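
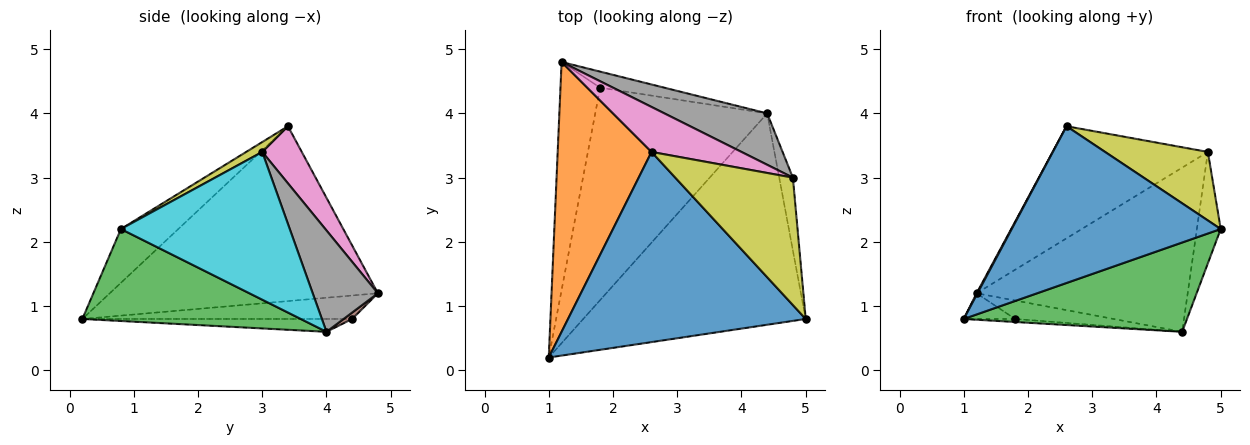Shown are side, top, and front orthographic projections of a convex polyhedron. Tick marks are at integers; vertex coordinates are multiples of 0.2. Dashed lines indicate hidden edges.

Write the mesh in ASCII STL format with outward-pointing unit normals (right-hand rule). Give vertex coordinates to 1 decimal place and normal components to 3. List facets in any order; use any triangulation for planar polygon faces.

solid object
 facet normal -0.172 -0.627 0.760
  outer loop
   vertex 2.6 3.4 3.8
   vertex 1.0 0.2 0.8
   vertex 5.0 0.8 2.2
  endloop
 endfacet
 facet normal -0.881 -0.003 0.473
  outer loop
   vertex 2.6 3.4 3.8
   vertex 1.2 4.8 1.2
   vertex 1.0 0.2 0.8
  endloop
 endfacet
 facet normal 0.356 -0.364 -0.861
  outer loop
   vertex 4.4 4.0 0.6
   vertex 5.0 0.8 2.2
   vertex 1.0 0.2 0.8
  endloop
 endfacet
 facet normal -0.507 0.097 -0.857
  outer loop
   vertex 1.8 4.4 0.8
   vertex 1.0 0.2 0.8
   vertex 1.2 4.8 1.2
  endloop
 endfacet
 facet normal -0.075 0.014 -0.997
  outer loop
   vertex 1.8 4.4 0.8
   vertex 4.4 4.0 0.6
   vertex 1.0 0.2 0.8
  endloop
 endfacet
 facet normal 0.065 0.753 -0.655
  outer loop
   vertex 1.8 4.4 0.8
   vertex 1.2 4.8 1.2
   vertex 4.4 4.0 0.6
  endloop
 endfacet
 facet normal 0.230 0.903 0.362
  outer loop
   vertex 4.8 3.0 3.4
   vertex 1.2 4.8 1.2
   vertex 2.6 3.4 3.8
  endloop
 endfacet
 facet normal 0.283 0.915 0.287
  outer loop
   vertex 4.8 3.0 3.4
   vertex 4.4 4.0 0.6
   vertex 1.2 4.8 1.2
  endloop
 endfacet
 facet normal 0.074 -0.472 0.878
  outer loop
   vertex 4.8 3.0 3.4
   vertex 2.6 3.4 3.8
   vertex 5.0 0.8 2.2
  endloop
 endfacet
 facet normal 0.986 0.139 -0.091
  outer loop
   vertex 4.8 3.0 3.4
   vertex 5.0 0.8 2.2
   vertex 4.4 4.0 0.6
  endloop
 endfacet
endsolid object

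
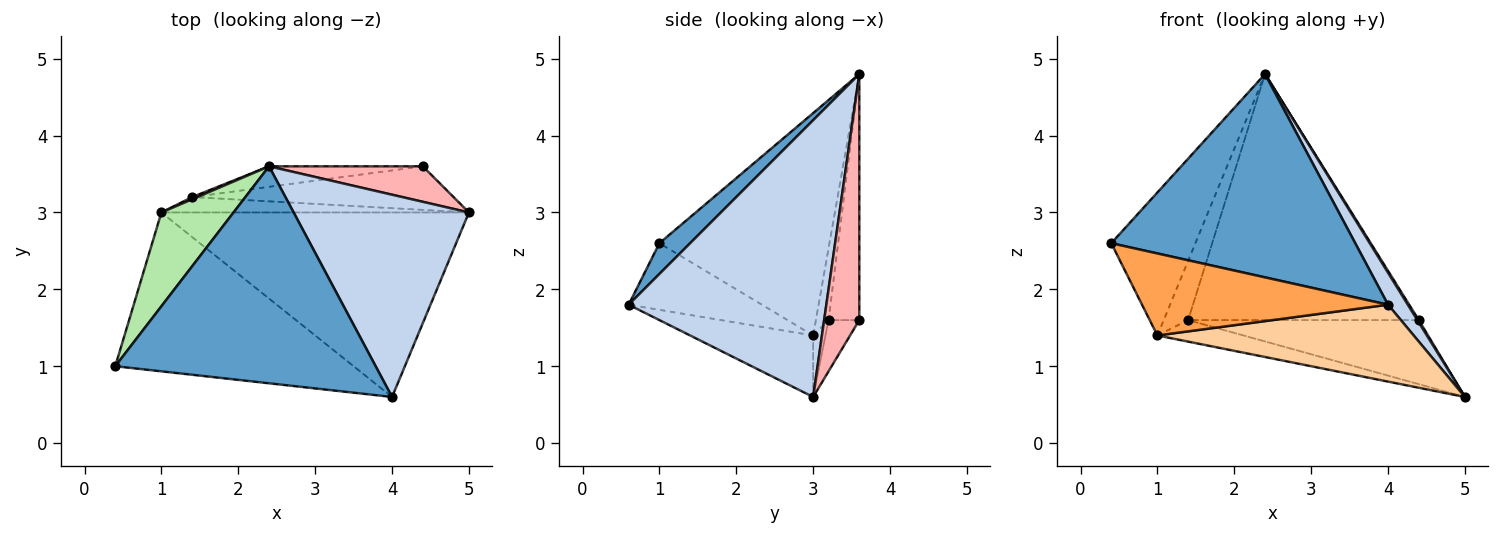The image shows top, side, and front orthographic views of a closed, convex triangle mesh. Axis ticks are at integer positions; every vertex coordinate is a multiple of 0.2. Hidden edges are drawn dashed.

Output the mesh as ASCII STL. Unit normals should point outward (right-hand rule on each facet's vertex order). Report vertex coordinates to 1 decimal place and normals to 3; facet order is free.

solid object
 facet normal 0.086 -0.681 0.727
  outer loop
   vertex 2.4 3.6 4.8
   vertex 0.4 1.0 2.6
   vertex 4.0 0.6 1.8
  endloop
 endfacet
 facet normal 0.842 -0.084 0.533
  outer loop
   vertex 2.4 3.6 4.8
   vertex 4.0 0.6 1.8
   vertex 5.0 3.0 0.6
  endloop
 endfacet
 facet normal -0.241 -0.445 -0.862
  outer loop
   vertex 1.0 3.0 1.4
   vertex 4.0 0.6 1.8
   vertex 0.4 1.0 2.6
  endloop
 endfacet
 facet normal -0.182 -0.378 -0.908
  outer loop
   vertex 1.0 3.0 1.4
   vertex 5.0 3.0 0.6
   vertex 4.0 0.6 1.8
  endloop
 endfacet
 facet normal -0.115 0.808 -0.577
  outer loop
   vertex 1.0 3.0 1.4
   vertex 1.4 3.2 1.6
   vertex 5.0 3.0 0.6
  endloop
 endfacet
 facet normal -0.861 0.426 0.279
  outer loop
   vertex 1.0 3.0 1.4
   vertex 0.4 1.0 2.6
   vertex 2.4 3.6 4.8
  endloop
 endfacet
 facet normal -0.460 0.887 0.033
  outer loop
   vertex 1.0 3.0 1.4
   vertex 2.4 3.6 4.8
   vertex 1.4 3.2 1.6
  endloop
 endfacet
 facet normal 0.847 -0.035 0.530
  outer loop
   vertex 4.4 3.6 1.6
   vertex 2.4 3.6 4.8
   vertex 5.0 3.0 0.6
  endloop
 endfacet
 facet normal -0.110 0.822 -0.559
  outer loop
   vertex 4.4 3.6 1.6
   vertex 5.0 3.0 0.6
   vertex 1.4 3.2 1.6
  endloop
 endfacet
 facet normal -0.132 0.988 -0.082
  outer loop
   vertex 4.4 3.6 1.6
   vertex 1.4 3.2 1.6
   vertex 2.4 3.6 4.8
  endloop
 endfacet
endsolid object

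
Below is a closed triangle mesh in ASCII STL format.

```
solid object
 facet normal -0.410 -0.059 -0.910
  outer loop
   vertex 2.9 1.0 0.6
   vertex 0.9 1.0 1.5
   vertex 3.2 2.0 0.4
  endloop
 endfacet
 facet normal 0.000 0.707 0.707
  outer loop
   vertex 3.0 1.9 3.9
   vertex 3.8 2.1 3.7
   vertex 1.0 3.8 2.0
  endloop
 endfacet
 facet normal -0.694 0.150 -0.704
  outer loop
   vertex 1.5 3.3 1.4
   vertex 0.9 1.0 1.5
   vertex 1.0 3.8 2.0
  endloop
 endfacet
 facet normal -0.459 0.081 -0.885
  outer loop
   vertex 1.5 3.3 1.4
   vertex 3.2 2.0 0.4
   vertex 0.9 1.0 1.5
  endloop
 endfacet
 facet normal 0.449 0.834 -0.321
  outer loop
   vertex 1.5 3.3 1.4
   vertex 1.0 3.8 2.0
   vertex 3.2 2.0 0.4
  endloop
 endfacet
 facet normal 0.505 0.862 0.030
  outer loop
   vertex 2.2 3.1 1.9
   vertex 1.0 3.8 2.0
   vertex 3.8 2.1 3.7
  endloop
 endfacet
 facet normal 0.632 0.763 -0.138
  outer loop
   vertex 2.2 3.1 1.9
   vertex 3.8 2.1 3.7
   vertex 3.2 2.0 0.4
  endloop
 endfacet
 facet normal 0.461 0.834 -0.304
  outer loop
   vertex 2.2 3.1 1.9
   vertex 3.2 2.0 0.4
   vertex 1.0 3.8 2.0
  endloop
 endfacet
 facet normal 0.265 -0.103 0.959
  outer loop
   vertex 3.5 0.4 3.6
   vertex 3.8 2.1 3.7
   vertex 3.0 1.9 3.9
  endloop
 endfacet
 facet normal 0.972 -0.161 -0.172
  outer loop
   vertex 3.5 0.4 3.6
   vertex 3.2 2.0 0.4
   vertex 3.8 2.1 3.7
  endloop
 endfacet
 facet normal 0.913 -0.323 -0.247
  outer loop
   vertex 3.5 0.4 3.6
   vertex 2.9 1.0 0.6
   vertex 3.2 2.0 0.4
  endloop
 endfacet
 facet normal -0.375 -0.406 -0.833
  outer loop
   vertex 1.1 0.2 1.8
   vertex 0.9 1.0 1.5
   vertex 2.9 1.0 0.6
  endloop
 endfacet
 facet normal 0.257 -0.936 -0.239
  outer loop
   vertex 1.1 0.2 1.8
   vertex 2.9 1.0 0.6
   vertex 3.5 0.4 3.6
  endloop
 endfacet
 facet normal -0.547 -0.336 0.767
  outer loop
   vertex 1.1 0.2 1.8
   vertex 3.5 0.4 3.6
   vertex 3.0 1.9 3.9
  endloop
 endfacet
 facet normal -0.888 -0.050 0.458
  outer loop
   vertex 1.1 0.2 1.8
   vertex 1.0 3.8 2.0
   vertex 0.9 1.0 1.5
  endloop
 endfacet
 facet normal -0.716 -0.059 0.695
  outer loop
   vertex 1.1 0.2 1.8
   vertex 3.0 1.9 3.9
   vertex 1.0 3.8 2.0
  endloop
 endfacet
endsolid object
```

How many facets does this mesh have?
16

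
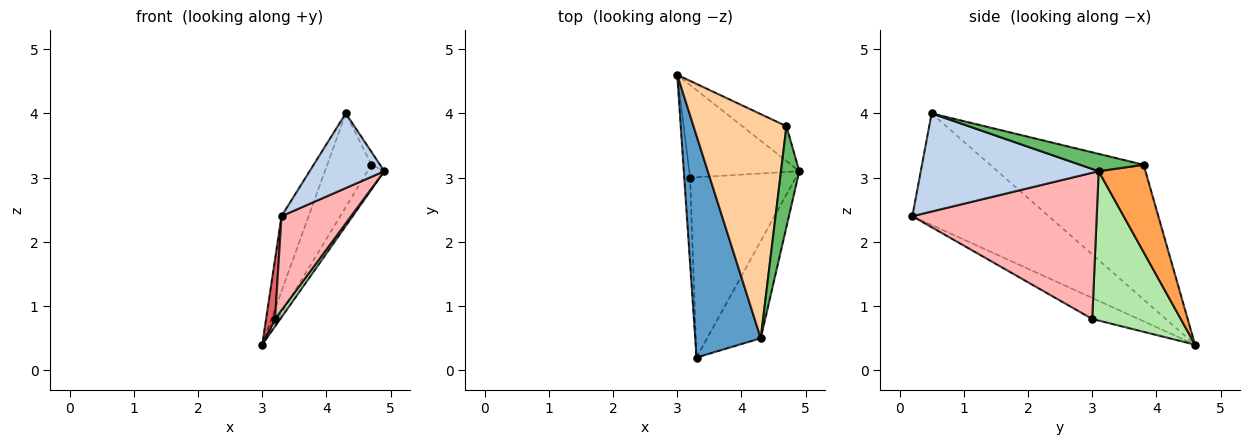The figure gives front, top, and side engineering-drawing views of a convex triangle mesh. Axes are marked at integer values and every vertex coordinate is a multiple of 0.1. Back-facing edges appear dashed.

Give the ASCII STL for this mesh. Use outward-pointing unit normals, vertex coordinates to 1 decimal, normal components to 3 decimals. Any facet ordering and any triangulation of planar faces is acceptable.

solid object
 facet normal -0.850 0.169 0.499
  outer loop
   vertex 4.3 0.5 4.0
   vertex 3.0 4.6 0.4
   vertex 3.3 0.2 2.4
  endloop
 endfacet
 facet normal 0.823 -0.346 -0.450
  outer loop
   vertex 4.3 0.5 4.0
   vertex 3.3 0.2 2.4
   vertex 4.9 3.1 3.1
  endloop
 endfacet
 facet normal 0.850 0.304 -0.429
  outer loop
   vertex 4.7 3.8 3.2
   vertex 4.9 3.1 3.1
   vertex 3.0 4.6 0.4
  endloop
 endfacet
 facet normal -0.801 0.231 0.552
  outer loop
   vertex 4.7 3.8 3.2
   vertex 3.0 4.6 0.4
   vertex 4.3 0.5 4.0
  endloop
 endfacet
 facet normal 0.685 0.092 0.723
  outer loop
   vertex 4.7 3.8 3.2
   vertex 4.3 0.5 4.0
   vertex 4.9 3.1 3.1
  endloop
 endfacet
 facet normal 0.804 -0.048 -0.592
  outer loop
   vertex 3.2 3.0 0.8
   vertex 3.0 4.6 0.4
   vertex 4.9 3.1 3.1
  endloop
 endfacet
 facet normal -0.947 -0.184 -0.263
  outer loop
   vertex 3.2 3.0 0.8
   vertex 3.3 0.2 2.4
   vertex 3.0 4.6 0.4
  endloop
 endfacet
 facet normal 0.775 -0.292 -0.560
  outer loop
   vertex 3.2 3.0 0.8
   vertex 4.9 3.1 3.1
   vertex 3.3 0.2 2.4
  endloop
 endfacet
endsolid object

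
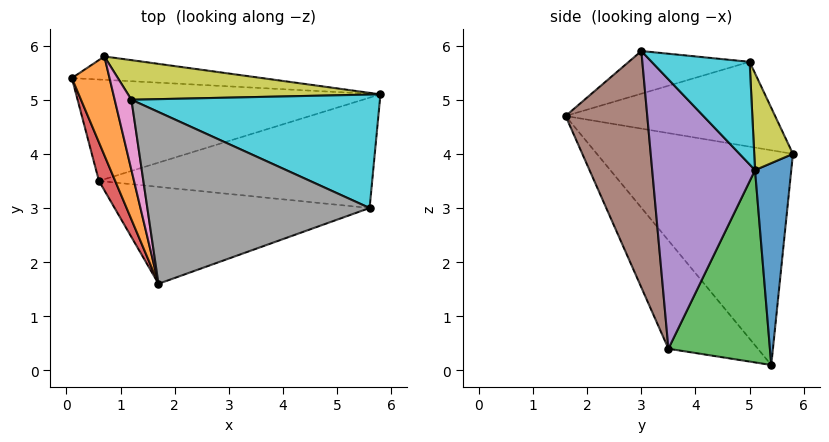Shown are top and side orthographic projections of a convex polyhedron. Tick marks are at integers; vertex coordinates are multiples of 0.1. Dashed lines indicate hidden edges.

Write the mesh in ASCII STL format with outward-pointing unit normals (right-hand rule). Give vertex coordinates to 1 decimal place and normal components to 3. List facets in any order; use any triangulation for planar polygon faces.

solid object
 facet normal 0.128 0.984 -0.121
  outer loop
   vertex 0.7 5.8 4.0
   vertex 5.8 5.1 3.7
   vertex 0.1 5.4 0.1
  endloop
 endfacet
 facet normal -0.965 -0.202 0.169
  outer loop
   vertex 0.7 5.8 4.0
   vertex 0.1 5.4 0.1
   vertex 1.7 1.6 4.7
  endloop
 endfacet
 facet normal 0.534 0.007 -0.845
  outer loop
   vertex 0.6 3.5 0.4
   vertex 0.1 5.4 0.1
   vertex 5.8 5.1 3.7
  endloop
 endfacet
 facet normal -0.962 -0.230 0.144
  outer loop
   vertex 0.6 3.5 0.4
   vertex 1.7 1.6 4.7
   vertex 0.1 5.4 0.1
  endloop
 endfacet
 facet normal 0.545 -0.631 -0.553
  outer loop
   vertex 0.6 3.5 0.4
   vertex 5.8 5.1 3.7
   vertex 5.6 3.0 5.9
  endloop
 endfacet
 facet normal 0.422 -0.785 -0.455
  outer loop
   vertex 0.6 3.5 0.4
   vertex 5.6 3.0 5.9
   vertex 1.7 1.6 4.7
  endloop
 endfacet
 facet normal -0.962 -0.197 0.190
  outer loop
   vertex 1.2 5.0 5.7
   vertex 0.7 5.8 4.0
   vertex 1.7 1.6 4.7
  endloop
 endfacet
 facet normal -0.180 -0.302 0.936
  outer loop
   vertex 1.2 5.0 5.7
   vertex 1.7 1.6 4.7
   vertex 5.6 3.0 5.9
  endloop
 endfacet
 facet normal 0.148 0.911 0.385
  outer loop
   vertex 1.2 5.0 5.7
   vertex 5.8 5.1 3.7
   vertex 0.7 5.8 4.0
  endloop
 endfacet
 facet normal 0.279 0.682 0.676
  outer loop
   vertex 1.2 5.0 5.7
   vertex 5.6 3.0 5.9
   vertex 5.8 5.1 3.7
  endloop
 endfacet
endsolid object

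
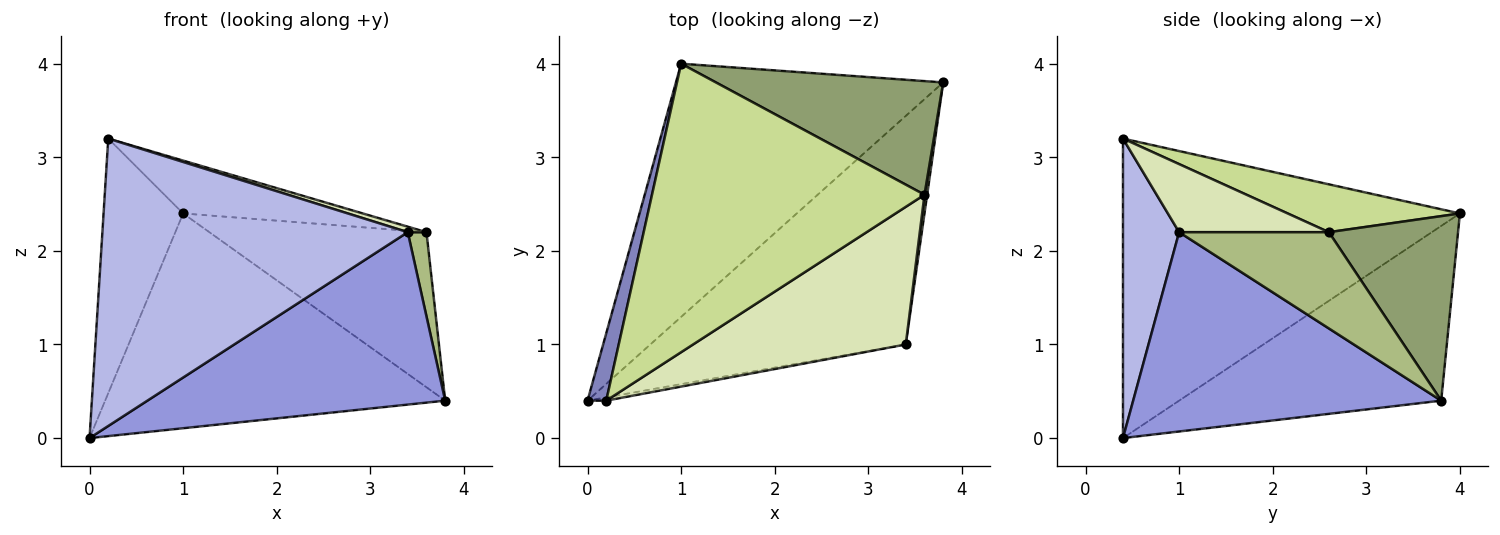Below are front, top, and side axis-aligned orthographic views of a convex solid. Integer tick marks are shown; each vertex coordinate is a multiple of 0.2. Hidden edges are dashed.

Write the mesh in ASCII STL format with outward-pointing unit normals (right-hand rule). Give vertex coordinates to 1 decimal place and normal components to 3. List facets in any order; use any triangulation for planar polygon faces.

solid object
 facet normal -0.446 0.579 -0.682
  outer loop
   vertex 1.0 4.0 2.4
   vertex 3.8 3.8 0.4
   vertex 0.0 0.4 0.0
  endloop
 endfacet
 facet normal -0.971 0.229 0.061
  outer loop
   vertex 0.2 0.4 3.2
   vertex 1.0 4.0 2.4
   vertex 0.0 0.4 0.0
  endloop
 endfacet
 facet normal 0.529 -0.511 -0.678
  outer loop
   vertex 3.4 1.0 2.2
   vertex 0.0 0.4 0.0
   vertex 3.8 3.8 0.4
  endloop
 endfacet
 facet normal 0.181 -0.983 -0.011
  outer loop
   vertex 3.4 1.0 2.2
   vertex 0.2 0.4 3.2
   vertex 0.0 0.4 0.0
  endloop
 endfacet
 facet normal 0.433 0.727 0.533
  outer loop
   vertex 3.6 2.6 2.2
   vertex 3.8 3.8 0.4
   vertex 1.0 4.0 2.4
  endloop
 endfacet
 facet normal 0.992 -0.124 0.028
  outer loop
   vertex 3.6 2.6 2.2
   vertex 3.4 1.0 2.2
   vertex 3.8 3.8 0.4
  endloop
 endfacet
 facet normal 0.170 0.178 0.969
  outer loop
   vertex 3.6 2.6 2.2
   vertex 1.0 4.0 2.4
   vertex 0.2 0.4 3.2
  endloop
 endfacet
 facet normal 0.305 -0.038 0.952
  outer loop
   vertex 3.6 2.6 2.2
   vertex 0.2 0.4 3.2
   vertex 3.4 1.0 2.2
  endloop
 endfacet
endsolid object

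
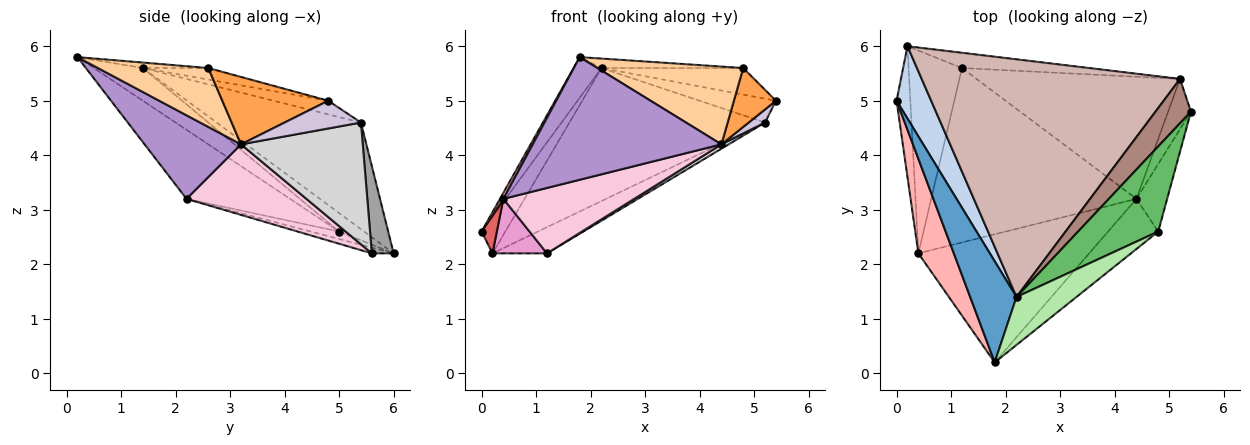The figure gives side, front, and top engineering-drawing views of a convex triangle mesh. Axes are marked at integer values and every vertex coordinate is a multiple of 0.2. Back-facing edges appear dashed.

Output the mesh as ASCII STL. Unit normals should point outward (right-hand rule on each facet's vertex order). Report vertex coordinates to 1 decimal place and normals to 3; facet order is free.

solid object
 facet normal -0.548 0.312 0.776
  outer loop
   vertex 2.2 1.4 5.6
   vertex 0.0 5.0 2.6
   vertex 1.8 0.2 5.8
  endloop
 endfacet
 facet normal -0.430 0.408 0.805
  outer loop
   vertex 2.2 1.4 5.6
   vertex 0.2 6.0 2.2
   vertex 0.0 5.0 2.6
  endloop
 endfacet
 facet normal 0.856 -0.340 -0.390
  outer loop
   vertex 4.8 2.6 5.6
   vertex 4.4 3.2 4.2
   vertex 5.4 4.8 5.0
  endloop
 endfacet
 facet normal 0.537 -0.709 -0.457
  outer loop
   vertex 4.8 2.6 5.6
   vertex 1.8 0.2 5.8
   vertex 4.4 3.2 4.2
  endloop
 endfacet
 facet normal -0.136 0.295 0.946
  outer loop
   vertex 4.8 2.6 5.6
   vertex 5.4 4.8 5.0
   vertex 2.2 1.4 5.6
  endloop
 endfacet
 facet normal -0.089 0.192 0.977
  outer loop
   vertex 4.8 2.6 5.6
   vertex 2.2 1.4 5.6
   vertex 1.8 0.2 5.8
  endloop
 endfacet
 facet normal -0.461 -0.248 -0.852
  outer loop
   vertex 0.4 2.2 3.2
   vertex 0.0 5.0 2.6
   vertex 0.2 6.0 2.2
  endloop
 endfacet
 facet normal -0.889 -0.029 0.456
  outer loop
   vertex 0.4 2.2 3.2
   vertex 1.8 0.2 5.8
   vertex 0.0 5.0 2.6
  endloop
 endfacet
 facet normal 0.333 -0.652 -0.681
  outer loop
   vertex 0.4 2.2 3.2
   vertex 4.4 3.2 4.2
   vertex 1.8 0.2 5.8
  endloop
 endfacet
 facet normal 0.762 -0.163 -0.626
  outer loop
   vertex 5.2 5.4 4.6
   vertex 5.4 4.8 5.0
   vertex 4.4 3.2 4.2
  endloop
 endfacet
 facet normal -0.321 0.449 0.834
  outer loop
   vertex 5.2 5.4 4.6
   vertex 2.2 1.4 5.6
   vertex 5.4 4.8 5.0
  endloop
 endfacet
 facet normal -0.339 0.459 0.821
  outer loop
   vertex 5.2 5.4 4.6
   vertex 0.2 6.0 2.2
   vertex 2.2 1.4 5.6
  endloop
 endfacet
 facet normal -0.103 -0.258 -0.961
  outer loop
   vertex 1.2 5.6 2.2
   vertex 0.4 2.2 3.2
   vertex 0.2 6.0 2.2
  endloop
 endfacet
 facet normal 0.306 -0.334 -0.891
  outer loop
   vertex 1.2 5.6 2.2
   vertex 4.4 3.2 4.2
   vertex 0.4 2.2 3.2
  endloop
 endfacet
 facet normal 0.327 0.816 -0.476
  outer loop
   vertex 1.2 5.6 2.2
   vertex 0.2 6.0 2.2
   vertex 5.2 5.4 4.6
  endloop
 endfacet
 facet normal 0.513 -0.031 -0.858
  outer loop
   vertex 1.2 5.6 2.2
   vertex 5.2 5.4 4.6
   vertex 4.4 3.2 4.2
  endloop
 endfacet
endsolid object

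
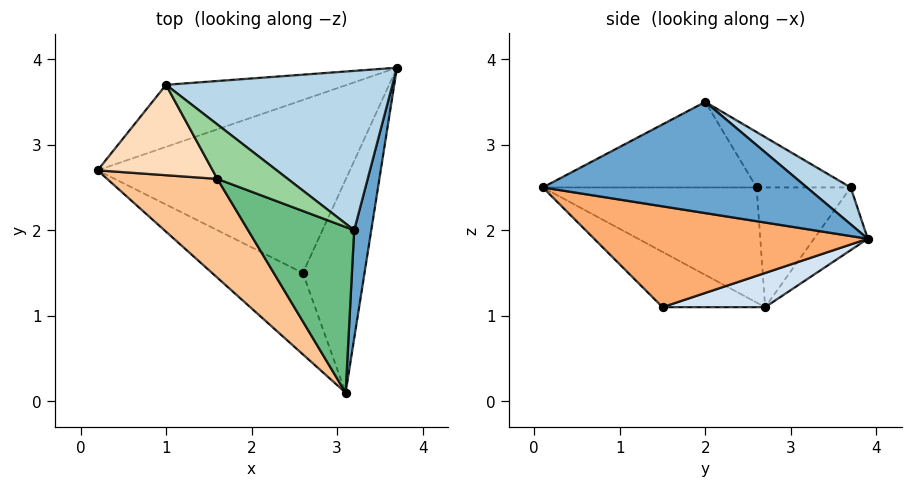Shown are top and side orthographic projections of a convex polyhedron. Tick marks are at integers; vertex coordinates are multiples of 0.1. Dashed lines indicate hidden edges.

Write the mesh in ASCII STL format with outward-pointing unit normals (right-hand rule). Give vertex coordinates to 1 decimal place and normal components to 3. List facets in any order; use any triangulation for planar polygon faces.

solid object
 facet normal 0.980 -0.131 0.151
  outer loop
   vertex 3.2 2.0 3.5
   vertex 3.1 0.1 2.5
   vertex 3.7 3.9 1.9
  endloop
 endfacet
 facet normal -0.175 0.846 -0.504
  outer loop
   vertex 1.0 3.7 2.5
   vertex 3.7 3.9 1.9
   vertex 0.2 2.7 1.1
  endloop
 endfacet
 facet normal 0.126 0.619 0.775
  outer loop
   vertex 1.0 3.7 2.5
   vertex 3.2 2.0 3.5
   vertex 3.7 3.9 1.9
  endloop
 endfacet
 facet normal 0.130 0.260 -0.957
  outer loop
   vertex 2.6 1.5 1.1
   vertex 0.2 2.7 1.1
   vertex 3.7 3.9 1.9
  endloop
 endfacet
 facet normal -0.360 -0.721 -0.592
  outer loop
   vertex 2.6 1.5 1.1
   vertex 3.1 0.1 2.5
   vertex 0.2 2.7 1.1
  endloop
 endfacet
 facet normal 0.834 -0.212 -0.510
  outer loop
   vertex 2.6 1.5 1.1
   vertex 3.7 3.9 1.9
   vertex 3.1 0.1 2.5
  endloop
 endfacet
 facet normal -0.663 -0.398 0.634
  outer loop
   vertex 1.6 2.6 2.5
   vertex 0.2 2.7 1.1
   vertex 3.1 0.1 2.5
  endloop
 endfacet
 facet normal -0.671 -0.366 0.645
  outer loop
   vertex 1.6 2.6 2.5
   vertex 1.0 3.7 2.5
   vertex 0.2 2.7 1.1
  endloop
 endfacet
 facet normal -0.587 -0.352 0.728
  outer loop
   vertex 1.6 2.6 2.5
   vertex 3.1 0.1 2.5
   vertex 3.2 2.0 3.5
  endloop
 endfacet
 facet normal -0.585 -0.319 0.745
  outer loop
   vertex 1.6 2.6 2.5
   vertex 3.2 2.0 3.5
   vertex 1.0 3.7 2.5
  endloop
 endfacet
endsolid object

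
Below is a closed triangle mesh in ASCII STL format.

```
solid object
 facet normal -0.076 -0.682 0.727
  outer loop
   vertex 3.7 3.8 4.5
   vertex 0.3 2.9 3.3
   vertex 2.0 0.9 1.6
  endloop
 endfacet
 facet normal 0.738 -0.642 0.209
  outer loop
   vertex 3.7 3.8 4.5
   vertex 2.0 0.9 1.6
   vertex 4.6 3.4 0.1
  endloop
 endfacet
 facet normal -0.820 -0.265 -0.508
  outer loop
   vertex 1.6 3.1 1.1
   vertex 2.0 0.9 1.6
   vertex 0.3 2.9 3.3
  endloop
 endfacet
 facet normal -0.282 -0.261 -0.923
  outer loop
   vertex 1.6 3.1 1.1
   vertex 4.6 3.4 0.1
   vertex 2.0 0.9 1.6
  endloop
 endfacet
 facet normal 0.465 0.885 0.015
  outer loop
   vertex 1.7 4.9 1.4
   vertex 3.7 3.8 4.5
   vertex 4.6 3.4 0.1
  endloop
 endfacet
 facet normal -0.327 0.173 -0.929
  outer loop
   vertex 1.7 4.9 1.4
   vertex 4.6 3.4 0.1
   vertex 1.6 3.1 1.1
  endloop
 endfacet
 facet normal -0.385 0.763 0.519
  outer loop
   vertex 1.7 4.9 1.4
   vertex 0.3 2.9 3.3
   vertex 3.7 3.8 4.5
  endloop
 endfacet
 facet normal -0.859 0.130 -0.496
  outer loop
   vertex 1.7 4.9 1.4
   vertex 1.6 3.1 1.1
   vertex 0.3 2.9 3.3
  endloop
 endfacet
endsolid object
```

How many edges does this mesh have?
12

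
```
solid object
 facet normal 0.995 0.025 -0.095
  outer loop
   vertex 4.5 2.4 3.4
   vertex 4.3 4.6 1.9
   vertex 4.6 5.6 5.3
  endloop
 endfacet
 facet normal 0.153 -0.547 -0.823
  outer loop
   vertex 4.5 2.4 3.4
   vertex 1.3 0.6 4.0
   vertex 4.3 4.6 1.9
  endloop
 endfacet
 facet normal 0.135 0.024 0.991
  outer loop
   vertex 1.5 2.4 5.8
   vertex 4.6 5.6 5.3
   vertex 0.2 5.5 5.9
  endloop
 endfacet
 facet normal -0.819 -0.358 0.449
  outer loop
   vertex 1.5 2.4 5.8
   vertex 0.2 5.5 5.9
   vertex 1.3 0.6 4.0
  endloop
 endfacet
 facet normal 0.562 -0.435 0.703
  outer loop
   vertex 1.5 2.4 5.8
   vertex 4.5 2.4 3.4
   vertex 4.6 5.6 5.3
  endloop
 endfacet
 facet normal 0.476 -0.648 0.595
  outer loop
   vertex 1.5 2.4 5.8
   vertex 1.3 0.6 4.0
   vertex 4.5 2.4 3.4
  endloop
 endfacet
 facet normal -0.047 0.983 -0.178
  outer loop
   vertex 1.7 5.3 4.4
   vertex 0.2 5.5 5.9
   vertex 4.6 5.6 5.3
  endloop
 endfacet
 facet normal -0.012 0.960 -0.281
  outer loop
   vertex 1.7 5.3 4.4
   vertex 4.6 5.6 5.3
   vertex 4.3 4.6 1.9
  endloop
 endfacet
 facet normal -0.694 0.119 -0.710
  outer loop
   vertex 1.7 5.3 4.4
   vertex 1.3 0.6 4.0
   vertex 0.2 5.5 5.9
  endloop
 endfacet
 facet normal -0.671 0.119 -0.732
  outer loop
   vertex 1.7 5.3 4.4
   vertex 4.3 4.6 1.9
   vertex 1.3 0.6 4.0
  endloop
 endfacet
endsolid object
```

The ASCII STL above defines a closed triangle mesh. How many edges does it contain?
15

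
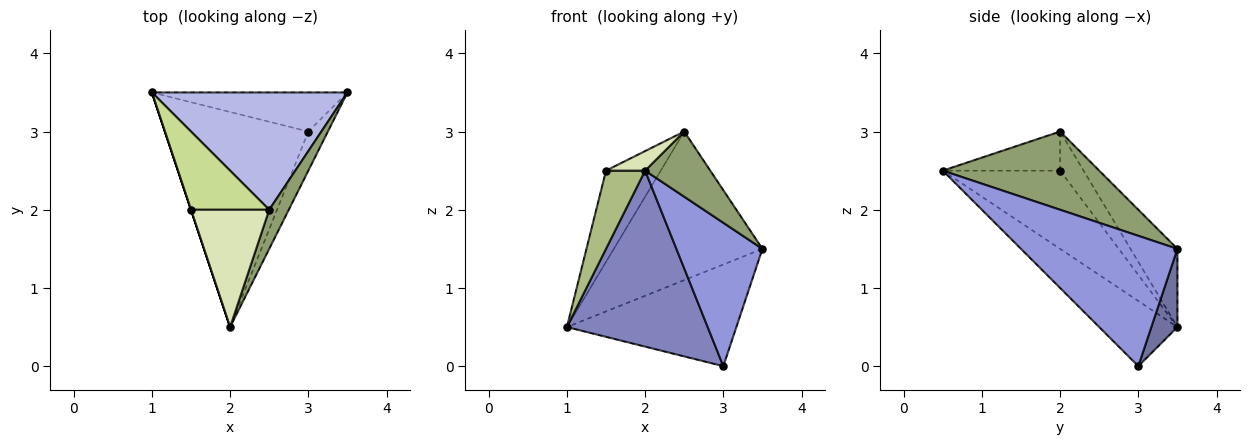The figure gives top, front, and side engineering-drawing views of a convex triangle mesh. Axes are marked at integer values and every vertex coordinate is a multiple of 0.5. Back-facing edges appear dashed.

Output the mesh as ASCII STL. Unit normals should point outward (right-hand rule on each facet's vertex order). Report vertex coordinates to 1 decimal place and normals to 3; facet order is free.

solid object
 facet normal 0.142 0.924 -0.355
  outer loop
   vertex 3.0 3.0 0.0
   vertex 1.0 3.5 0.5
   vertex 3.5 3.5 1.5
  endloop
 endfacet
 facet normal -0.332 -0.597 -0.730
  outer loop
   vertex 3.0 3.0 0.0
   vertex 2.0 0.5 2.5
   vertex 1.0 3.5 0.5
  endloop
 endfacet
 facet normal 0.869 -0.478 -0.130
  outer loop
   vertex 3.0 3.0 0.0
   vertex 3.5 3.5 1.5
   vertex 2.0 0.5 2.5
  endloop
 endfacet
 facet normal -0.241 0.762 0.601
  outer loop
   vertex 2.5 2.0 3.0
   vertex 3.5 3.5 1.5
   vertex 1.0 3.5 0.5
  endloop
 endfacet
 facet normal 0.899 -0.375 0.225
  outer loop
   vertex 2.5 2.0 3.0
   vertex 2.0 0.5 2.5
   vertex 3.5 3.5 1.5
  endloop
 endfacet
 facet normal -0.949 -0.316 0.000
  outer loop
   vertex 1.5 2.0 2.5
   vertex 1.0 3.5 0.5
   vertex 2.0 0.5 2.5
  endloop
 endfacet
 facet normal -0.309 0.722 0.619
  outer loop
   vertex 1.5 2.0 2.5
   vertex 2.5 2.0 3.0
   vertex 1.0 3.5 0.5
  endloop
 endfacet
 facet normal -0.442 -0.147 0.885
  outer loop
   vertex 1.5 2.0 2.5
   vertex 2.0 0.5 2.5
   vertex 2.5 2.0 3.0
  endloop
 endfacet
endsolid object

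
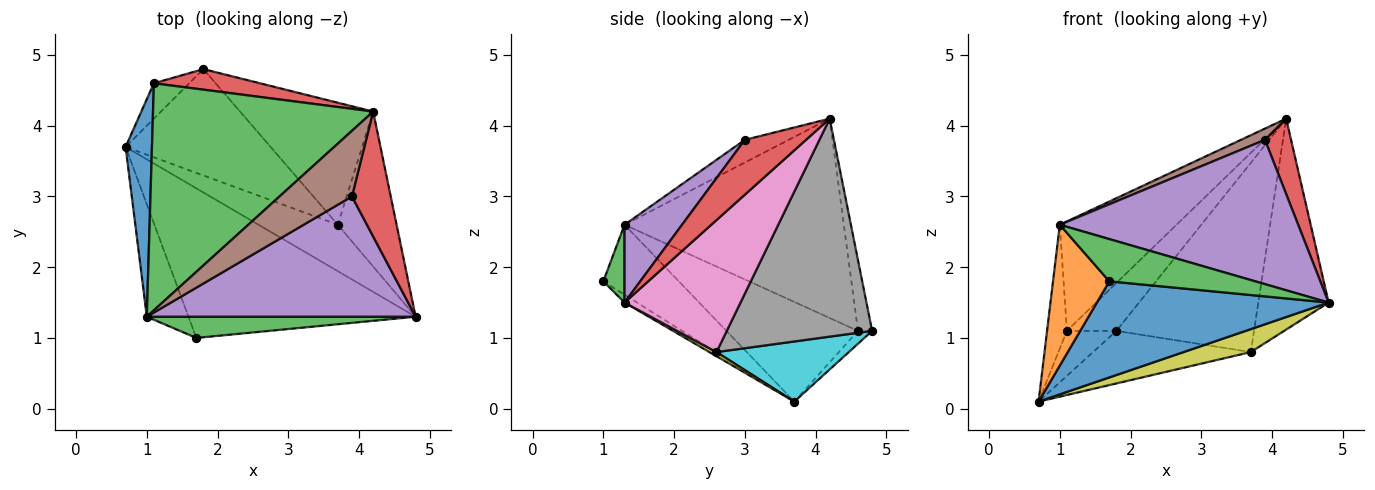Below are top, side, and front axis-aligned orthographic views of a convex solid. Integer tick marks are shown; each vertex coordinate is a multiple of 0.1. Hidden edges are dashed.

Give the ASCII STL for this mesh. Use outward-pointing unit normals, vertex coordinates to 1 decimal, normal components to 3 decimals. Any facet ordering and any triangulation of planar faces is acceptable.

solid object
 facet normal -0.029 -0.540 -0.841
  outer loop
   vertex 1.7 1.0 1.8
   vertex 0.7 3.7 0.1
   vertex 4.8 1.3 1.5
  endloop
 endfacet
 facet normal -0.724 -0.539 -0.431
  outer loop
   vertex 1.0 1.3 2.6
   vertex 0.7 3.7 0.1
   vertex 1.7 1.0 1.8
  endloop
 endfacet
 facet normal 0.129 -0.886 0.445
  outer loop
   vertex 1.0 1.3 2.6
   vertex 1.7 1.0 1.8
   vertex 4.8 1.3 1.5
  endloop
 endfacet
 facet normal 0.771 -0.329 0.545
  outer loop
   vertex 3.9 3.0 3.8
   vertex 4.8 1.3 1.5
   vertex 4.2 4.2 4.1
  endloop
 endfacet
 facet normal 0.182 -0.755 0.630
  outer loop
   vertex 3.9 3.0 3.8
   vertex 1.0 1.3 2.6
   vertex 4.8 1.3 1.5
  endloop
 endfacet
 facet normal -0.295 -0.162 0.942
  outer loop
   vertex 3.9 3.0 3.8
   vertex 4.2 4.2 4.1
   vertex 1.0 1.3 2.6
  endloop
 endfacet
 facet normal 0.799 0.484 -0.356
  outer loop
   vertex 3.7 2.6 0.8
   vertex 4.2 4.2 4.1
   vertex 4.8 1.3 1.5
  endloop
 endfacet
 facet normal 0.664 0.629 -0.405
  outer loop
   vertex 3.7 2.6 0.8
   vertex 1.8 4.8 1.1
   vertex 4.2 4.2 4.1
  endloop
 endfacet
 facet normal 0.047 -0.443 -0.895
  outer loop
   vertex 3.7 2.6 0.8
   vertex 4.8 1.3 1.5
   vertex 0.7 3.7 0.1
  endloop
 endfacet
 facet normal 0.348 0.415 -0.840
  outer loop
   vertex 3.7 2.6 0.8
   vertex 0.7 3.7 0.1
   vertex 1.8 4.8 1.1
  endloop
 endfacet
 facet normal -0.957 0.144 0.253
  outer loop
   vertex 1.1 4.6 1.1
   vertex 0.7 3.7 0.1
   vertex 1.0 1.3 2.6
  endloop
 endfacet
 facet normal -0.219 0.767 -0.603
  outer loop
   vertex 1.1 4.6 1.1
   vertex 1.8 4.8 1.1
   vertex 0.7 3.7 0.1
  endloop
 endfacet
 facet normal -0.632 0.336 0.698
  outer loop
   vertex 1.1 4.6 1.1
   vertex 1.0 1.3 2.6
   vertex 4.2 4.2 4.1
  endloop
 endfacet
 facet normal -0.254 0.889 0.381
  outer loop
   vertex 1.1 4.6 1.1
   vertex 4.2 4.2 4.1
   vertex 1.8 4.8 1.1
  endloop
 endfacet
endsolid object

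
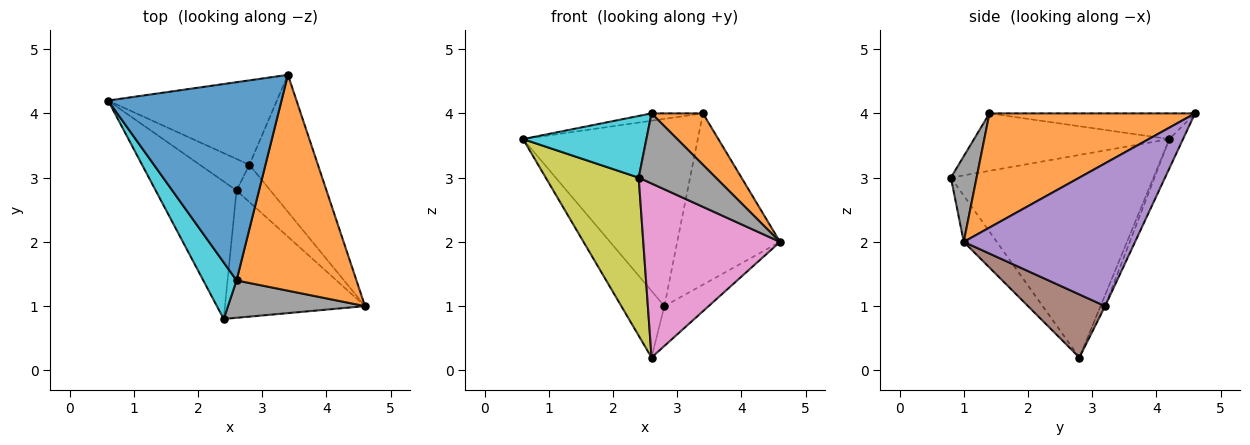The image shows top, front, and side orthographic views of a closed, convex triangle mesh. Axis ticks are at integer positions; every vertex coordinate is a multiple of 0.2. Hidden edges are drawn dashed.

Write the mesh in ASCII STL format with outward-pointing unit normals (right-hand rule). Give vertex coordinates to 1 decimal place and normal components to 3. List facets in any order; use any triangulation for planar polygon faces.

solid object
 facet normal -0.146 0.037 0.989
  outer loop
   vertex 2.6 1.4 4.0
   vertex 3.4 4.6 4.0
   vertex 0.6 4.2 3.6
  endloop
 endfacet
 facet normal 0.680 -0.170 0.714
  outer loop
   vertex 2.6 1.4 4.0
   vertex 4.6 1.0 2.0
   vertex 3.4 4.6 4.0
  endloop
 endfacet
 facet normal -0.071 0.909 -0.410
  outer loop
   vertex 2.8 3.2 1.0
   vertex 0.6 4.2 3.6
   vertex 3.4 4.6 4.0
  endloop
 endfacet
 facet normal -0.095 0.900 -0.426
  outer loop
   vertex 2.8 3.2 1.0
   vertex 2.6 2.8 0.2
   vertex 0.6 4.2 3.6
  endloop
 endfacet
 facet normal 0.793 0.476 -0.381
  outer loop
   vertex 2.8 3.2 1.0
   vertex 3.4 4.6 4.0
   vertex 4.6 1.0 2.0
  endloop
 endfacet
 facet normal 0.786 0.451 -0.422
  outer loop
   vertex 2.8 3.2 1.0
   vertex 4.6 1.0 2.0
   vertex 2.6 2.8 0.2
  endloop
 endfacet
 facet normal -0.191 -0.792 -0.580
  outer loop
   vertex 2.4 0.8 3.0
   vertex 2.6 2.8 0.2
   vertex 4.6 1.0 2.0
  endloop
 endfacet
 facet normal 0.282 -0.846 0.451
  outer loop
   vertex 2.4 0.8 3.0
   vertex 4.6 1.0 2.0
   vertex 2.6 1.4 4.0
  endloop
 endfacet
 facet normal -0.854 -0.392 -0.341
  outer loop
   vertex 2.4 0.8 3.0
   vertex 0.6 4.2 3.6
   vertex 2.6 2.8 0.2
  endloop
 endfacet
 facet normal -0.759 -0.480 0.440
  outer loop
   vertex 2.4 0.8 3.0
   vertex 2.6 1.4 4.0
   vertex 0.6 4.2 3.6
  endloop
 endfacet
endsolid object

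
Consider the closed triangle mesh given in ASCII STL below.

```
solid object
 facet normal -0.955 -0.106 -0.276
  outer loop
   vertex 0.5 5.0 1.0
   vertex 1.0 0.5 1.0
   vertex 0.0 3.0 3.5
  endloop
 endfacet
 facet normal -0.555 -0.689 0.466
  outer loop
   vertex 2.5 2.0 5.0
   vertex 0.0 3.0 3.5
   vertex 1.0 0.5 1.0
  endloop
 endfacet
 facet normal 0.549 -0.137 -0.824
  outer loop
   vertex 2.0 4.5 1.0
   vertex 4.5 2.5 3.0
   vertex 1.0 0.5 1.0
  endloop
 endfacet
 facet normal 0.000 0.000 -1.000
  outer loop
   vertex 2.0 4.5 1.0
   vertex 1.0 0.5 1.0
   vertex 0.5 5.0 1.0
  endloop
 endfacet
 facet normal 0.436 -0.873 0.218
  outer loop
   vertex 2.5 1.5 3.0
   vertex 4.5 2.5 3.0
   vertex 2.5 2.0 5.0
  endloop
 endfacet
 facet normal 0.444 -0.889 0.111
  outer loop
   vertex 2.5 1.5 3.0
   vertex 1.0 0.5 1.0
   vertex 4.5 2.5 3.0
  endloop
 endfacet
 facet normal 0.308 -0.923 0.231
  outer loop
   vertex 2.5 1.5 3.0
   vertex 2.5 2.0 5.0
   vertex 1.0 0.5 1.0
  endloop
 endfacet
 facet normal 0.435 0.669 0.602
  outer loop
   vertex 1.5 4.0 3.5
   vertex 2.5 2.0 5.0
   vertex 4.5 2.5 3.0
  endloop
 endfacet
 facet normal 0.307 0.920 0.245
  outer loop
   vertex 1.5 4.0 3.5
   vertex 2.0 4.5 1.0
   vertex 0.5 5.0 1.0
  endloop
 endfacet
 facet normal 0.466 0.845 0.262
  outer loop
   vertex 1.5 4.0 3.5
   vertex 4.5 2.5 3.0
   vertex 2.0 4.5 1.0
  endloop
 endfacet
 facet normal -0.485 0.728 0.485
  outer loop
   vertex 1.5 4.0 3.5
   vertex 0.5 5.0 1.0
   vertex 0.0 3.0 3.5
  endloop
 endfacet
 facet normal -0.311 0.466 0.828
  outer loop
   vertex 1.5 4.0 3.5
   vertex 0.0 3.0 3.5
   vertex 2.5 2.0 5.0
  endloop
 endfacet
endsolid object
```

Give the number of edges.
18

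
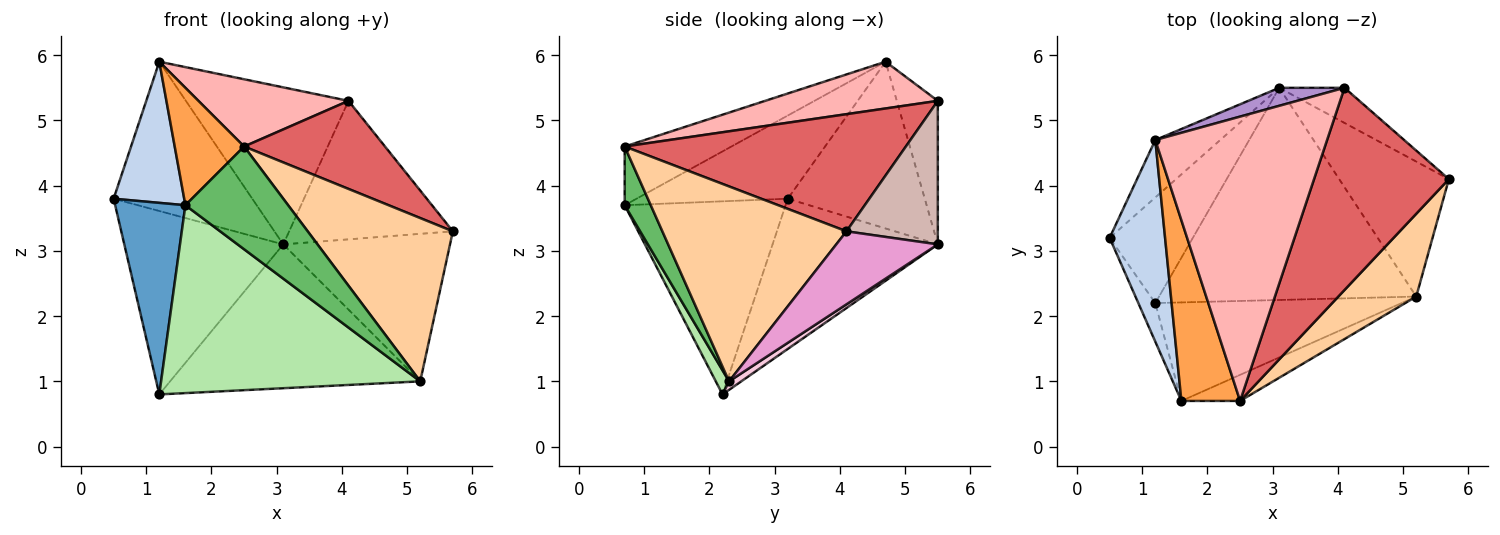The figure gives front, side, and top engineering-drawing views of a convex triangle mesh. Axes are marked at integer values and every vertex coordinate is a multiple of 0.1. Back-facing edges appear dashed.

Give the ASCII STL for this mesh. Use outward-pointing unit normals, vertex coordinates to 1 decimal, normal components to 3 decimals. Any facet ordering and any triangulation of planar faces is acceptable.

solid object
 facet normal -0.914 -0.399 -0.080
  outer loop
   vertex 1.6 0.7 3.7
   vertex 0.5 3.2 3.8
   vertex 1.2 2.2 0.8
  endloop
 endfacet
 facet normal -0.776 -0.362 0.517
  outer loop
   vertex 1.6 0.7 3.7
   vertex 1.2 4.7 5.9
   vertex 0.5 3.2 3.8
  endloop
 endfacet
 facet normal -0.642 -0.418 0.642
  outer loop
   vertex 1.6 0.7 3.7
   vertex 2.5 0.7 4.6
   vertex 1.2 4.7 5.9
  endloop
 endfacet
 facet normal 0.749 -0.591 0.299
  outer loop
   vertex 5.2 2.3 1.0
   vertex 5.7 4.1 3.3
   vertex 2.5 0.7 4.6
  endloop
 endfacet
 facet normal 0.239 -0.941 -0.239
  outer loop
   vertex 5.2 2.3 1.0
   vertex 2.5 0.7 4.6
   vertex 1.6 0.7 3.7
  endloop
 endfacet
 facet normal 0.045 -0.885 -0.464
  outer loop
   vertex 5.2 2.3 1.0
   vertex 1.6 0.7 3.7
   vertex 1.2 2.2 0.8
  endloop
 endfacet
 facet normal 0.623 -0.312 0.717
  outer loop
   vertex 4.1 5.5 5.3
   vertex 2.5 0.7 4.6
   vertex 5.7 4.1 3.3
  endloop
 endfacet
 facet normal 0.256 -0.223 0.941
  outer loop
   vertex 4.1 5.5 5.3
   vertex 1.2 4.7 5.9
   vertex 2.5 0.7 4.6
  endloop
 endfacet
 facet normal -0.243 0.964 0.110
  outer loop
   vertex 3.1 5.5 3.1
   vertex 1.2 4.7 5.9
   vertex 4.1 5.5 5.3
  endloop
 endfacet
 facet normal -0.669 0.644 -0.371
  outer loop
   vertex 3.1 5.5 3.1
   vertex 1.2 2.2 0.8
   vertex 0.5 3.2 3.8
  endloop
 endfacet
 facet normal -0.678 0.686 -0.264
  outer loop
   vertex 3.1 5.5 3.1
   vertex 0.5 3.2 3.8
   vertex 1.2 4.7 5.9
  endloop
 endfacet
 facet normal 0.476 0.853 -0.216
  outer loop
   vertex 3.1 5.5 3.1
   vertex 4.1 5.5 5.3
   vertex 5.7 4.1 3.3
  endloop
 endfacet
 facet normal 0.410 0.673 -0.616
  outer loop
   vertex 3.1 5.5 3.1
   vertex 5.7 4.1 3.3
   vertex 5.2 2.3 1.0
  endloop
 endfacet
 facet normal 0.027 0.561 -0.827
  outer loop
   vertex 3.1 5.5 3.1
   vertex 5.2 2.3 1.0
   vertex 1.2 2.2 0.8
  endloop
 endfacet
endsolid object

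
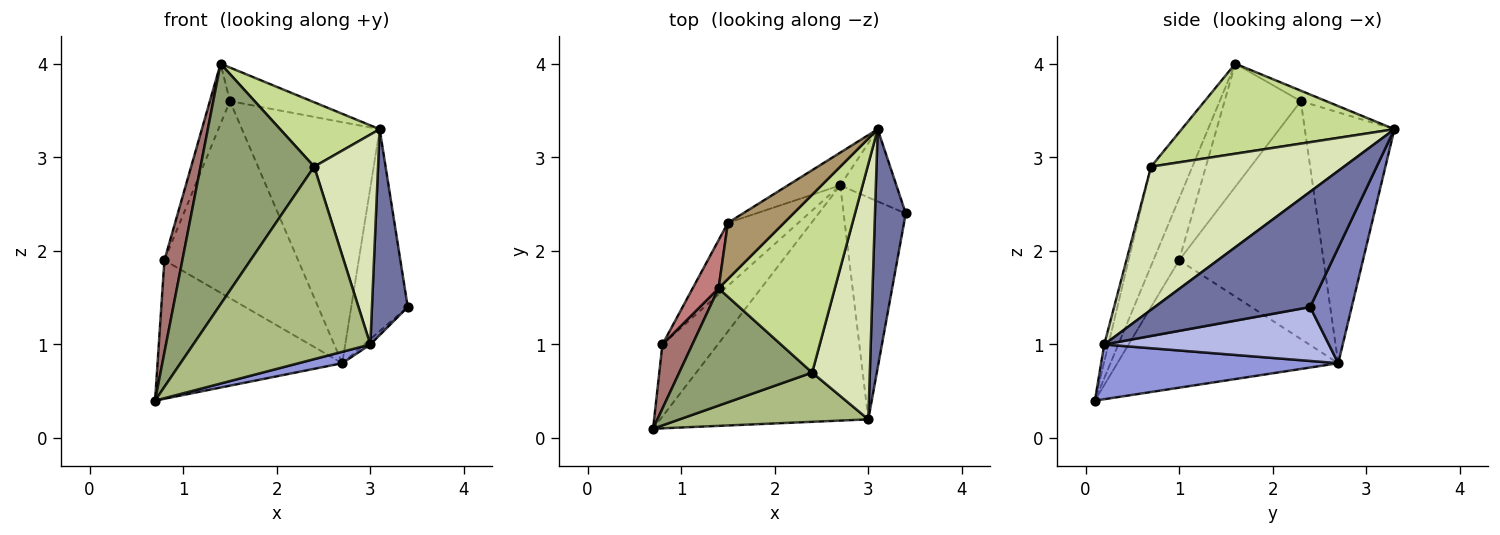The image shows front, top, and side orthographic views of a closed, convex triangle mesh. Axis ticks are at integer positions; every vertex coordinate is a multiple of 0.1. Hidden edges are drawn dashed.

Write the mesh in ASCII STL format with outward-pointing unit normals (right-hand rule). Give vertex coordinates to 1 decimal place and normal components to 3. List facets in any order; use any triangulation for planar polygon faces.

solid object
 facet normal 0.943 -0.217 0.252
  outer loop
   vertex 3.0 0.2 1.0
   vertex 3.4 2.4 1.4
   vertex 3.1 3.3 3.3
  endloop
 endfacet
 facet normal 0.569 0.774 -0.277
  outer loop
   vertex 2.7 2.7 0.8
   vertex 3.1 3.3 3.3
   vertex 3.4 2.4 1.4
  endloop
 endfacet
 facet normal 0.254 -0.047 -0.966
  outer loop
   vertex 2.7 2.7 0.8
   vertex 3.0 0.2 1.0
   vertex 0.7 0.1 0.4
  endloop
 endfacet
 facet normal 0.655 0.018 -0.755
  outer loop
   vertex 2.7 2.7 0.8
   vertex 3.4 2.4 1.4
   vertex 3.0 0.2 1.0
  endloop
 endfacet
 facet normal -0.311 -0.854 0.416
  outer loop
   vertex 2.4 0.7 2.9
   vertex 1.4 1.6 4.0
   vertex 0.7 0.1 0.4
  endloop
 endfacet
 facet normal -0.023 -0.969 0.248
  outer loop
   vertex 2.4 0.7 2.9
   vertex 0.7 0.1 0.4
   vertex 3.0 0.2 1.0
  endloop
 endfacet
 facet normal 0.588 -0.275 0.760
  outer loop
   vertex 2.4 0.7 2.9
   vertex 3.1 3.3 3.3
   vertex 1.4 1.6 4.0
  endloop
 endfacet
 facet normal 0.887 -0.294 0.357
  outer loop
   vertex 2.4 0.7 2.9
   vertex 3.0 0.2 1.0
   vertex 3.1 3.3 3.3
  endloop
 endfacet
 facet normal -0.158 0.507 0.847
  outer loop
   vertex 1.5 2.3 3.6
   vertex 1.4 1.6 4.0
   vertex 3.1 3.3 3.3
  endloop
 endfacet
 facet normal -0.542 0.833 -0.113
  outer loop
   vertex 1.5 2.3 3.6
   vertex 3.1 3.3 3.3
   vertex 2.7 2.7 0.8
  endloop
 endfacet
 facet normal -0.728 0.608 -0.317
  outer loop
   vertex 0.8 1.0 1.9
   vertex 2.7 2.7 0.8
   vertex 0.7 0.1 0.4
  endloop
 endfacet
 facet normal -0.717 0.664 -0.212
  outer loop
   vertex 0.8 1.0 1.9
   vertex 1.5 2.3 3.6
   vertex 2.7 2.7 0.8
  endloop
 endfacet
 facet normal -0.762 -0.531 0.370
  outer loop
   vertex 0.8 1.0 1.9
   vertex 0.7 0.1 0.4
   vertex 1.4 1.6 4.0
  endloop
 endfacet
 facet normal -0.948 0.249 0.200
  outer loop
   vertex 0.8 1.0 1.9
   vertex 1.4 1.6 4.0
   vertex 1.5 2.3 3.6
  endloop
 endfacet
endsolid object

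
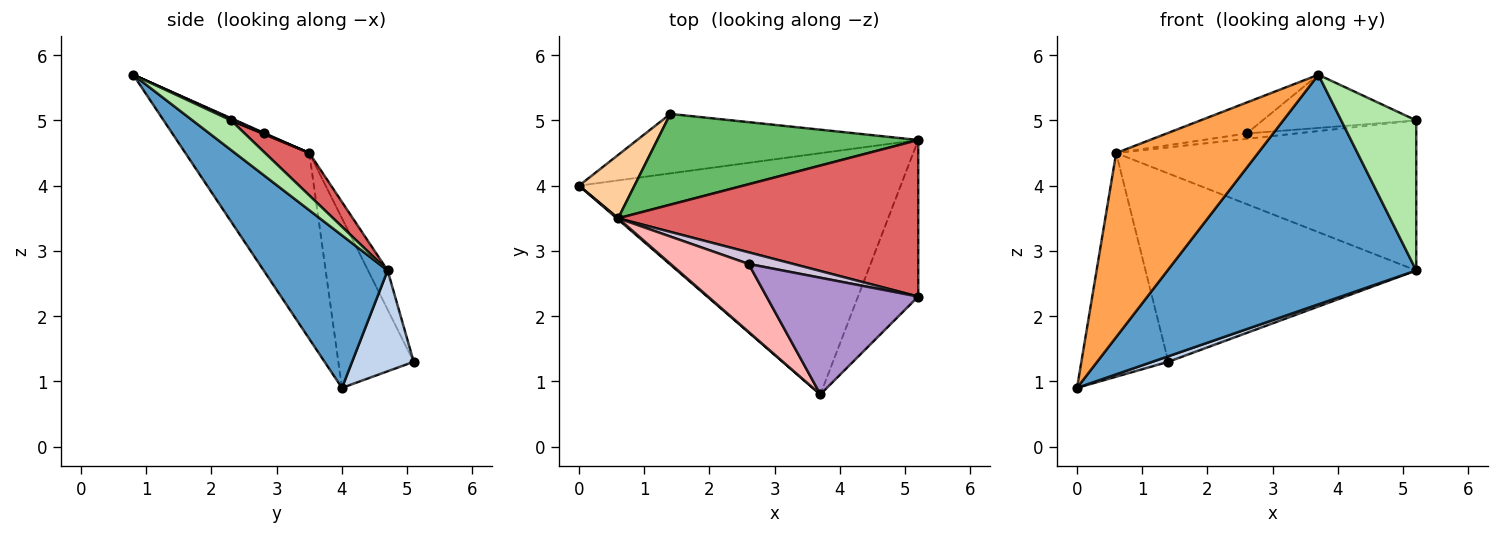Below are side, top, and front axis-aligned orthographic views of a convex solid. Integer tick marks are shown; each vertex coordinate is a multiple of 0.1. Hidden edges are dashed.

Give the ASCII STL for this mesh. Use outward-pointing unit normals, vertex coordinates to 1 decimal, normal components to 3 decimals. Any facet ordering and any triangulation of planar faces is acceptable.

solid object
 facet normal 0.325 -0.652 -0.685
  outer loop
   vertex 3.7 0.8 5.7
   vertex 0.0 4.0 0.9
   vertex 5.2 4.7 2.7
  endloop
 endfacet
 facet normal 0.336 -0.087 -0.938
  outer loop
   vertex 1.4 5.1 1.3
   vertex 5.2 4.7 2.7
   vertex 0.0 4.0 0.9
  endloop
 endfacet
 facet normal -0.658 -0.753 0.005
  outer loop
   vertex 0.6 3.5 4.5
   vertex 0.0 4.0 0.9
   vertex 3.7 0.8 5.7
  endloop
 endfacet
 facet normal -0.640 0.739 0.209
  outer loop
   vertex 0.6 3.5 4.5
   vertex 1.4 5.1 1.3
   vertex 0.0 4.0 0.9
  endloop
 endfacet
 facet normal -0.065 0.899 0.433
  outer loop
   vertex 0.6 3.5 4.5
   vertex 5.2 4.7 2.7
   vertex 1.4 5.1 1.3
  endloop
 endfacet
 facet normal 0.335 -0.652 -0.680
  outer loop
   vertex 5.2 2.3 5.0
   vertex 3.7 0.8 5.7
   vertex 5.2 4.7 2.7
  endloop
 endfacet
 facet normal 0.101 0.688 0.718
  outer loop
   vertex 5.2 2.3 5.0
   vertex 5.2 4.7 2.7
   vertex 0.6 3.5 4.5
  endloop
 endfacet
 facet normal 0.008 0.414 0.910
  outer loop
   vertex 2.6 2.8 4.8
   vertex 0.6 3.5 4.5
   vertex 3.7 0.8 5.7
  endloop
 endfacet
 facet normal 0.010 0.415 0.910
  outer loop
   vertex 2.6 2.8 4.8
   vertex 3.7 0.8 5.7
   vertex 5.2 2.3 5.0
  endloop
 endfacet
 facet normal 0.011 0.420 0.907
  outer loop
   vertex 2.6 2.8 4.8
   vertex 5.2 2.3 5.0
   vertex 0.6 3.5 4.5
  endloop
 endfacet
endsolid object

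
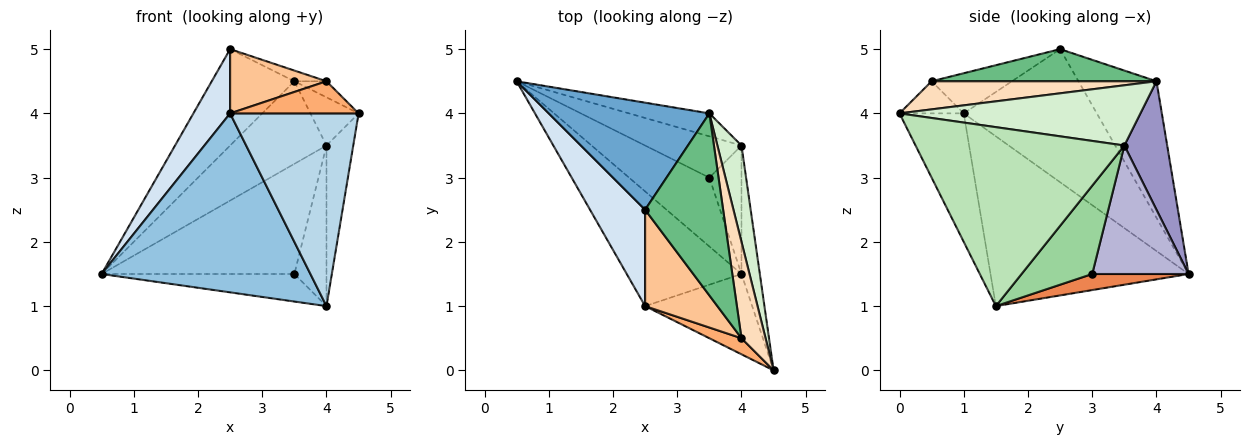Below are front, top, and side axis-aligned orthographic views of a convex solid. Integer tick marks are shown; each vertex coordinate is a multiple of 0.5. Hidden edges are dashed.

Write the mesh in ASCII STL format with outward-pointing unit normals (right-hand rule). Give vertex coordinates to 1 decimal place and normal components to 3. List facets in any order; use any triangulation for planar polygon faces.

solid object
 facet normal -0.534 0.566 0.628
  outer loop
   vertex 3.5 4.0 4.5
   vertex 0.5 4.5 1.5
   vertex 2.5 2.5 5.0
  endloop
 endfacet
 facet normal -0.624 -0.658 -0.422
  outer loop
   vertex 2.5 1.0 4.0
   vertex 0.5 4.5 1.5
   vertex 4.0 1.5 1.0
  endloop
 endfacet
 facet normal -0.419 -0.838 -0.349
  outer loop
   vertex 2.5 1.0 4.0
   vertex 4.0 1.5 1.0
   vertex 4.5 0.0 4.0
  endloop
 endfacet
 facet normal -0.895 -0.247 0.371
  outer loop
   vertex 2.5 1.0 4.0
   vertex 2.5 2.5 5.0
   vertex 0.5 4.5 1.5
  endloop
 endfacet
 facet normal 0.183 0.365 -0.913
  outer loop
   vertex 3.5 3.0 1.5
   vertex 4.0 1.5 1.0
   vertex 0.5 4.5 1.5
  endloop
 endfacet
 facet normal -0.408 -0.816 0.408
  outer loop
   vertex 4.0 0.5 4.5
   vertex 2.5 1.0 4.0
   vertex 4.5 0.0 4.0
  endloop
 endfacet
 facet normal -0.420 -0.504 0.755
  outer loop
   vertex 4.0 0.5 4.5
   vertex 2.5 2.5 5.0
   vertex 2.5 1.0 4.0
  endloop
 endfacet
 facet normal 0.755 0.108 0.647
  outer loop
   vertex 4.0 0.5 4.5
   vertex 4.5 0.0 4.0
   vertex 3.5 4.0 4.5
  endloop
 endfacet
 facet normal 0.380 0.054 0.923
  outer loop
   vertex 4.0 0.5 4.5
   vertex 3.5 4.0 4.5
   vertex 2.5 2.5 5.0
  endloop
 endfacet
 facet normal 0.864 0.393 -0.314
  outer loop
   vertex 4.0 3.5 3.5
   vertex 4.0 1.5 1.0
   vertex 3.5 3.0 1.5
  endloop
 endfacet
 facet normal 0.987 0.127 -0.101
  outer loop
   vertex 4.0 3.5 3.5
   vertex 4.5 0.0 4.0
   vertex 4.0 1.5 1.0
  endloop
 endfacet
 facet normal 0.913 0.183 0.365
  outer loop
   vertex 4.0 3.5 3.5
   vertex 3.5 4.0 4.5
   vertex 4.5 0.0 4.0
  endloop
 endfacet
 facet normal 0.394 0.886 -0.246
  outer loop
   vertex 4.0 3.5 3.5
   vertex 0.5 4.5 1.5
   vertex 3.5 4.0 4.5
  endloop
 endfacet
 facet normal 0.424 0.848 -0.318
  outer loop
   vertex 4.0 3.5 3.5
   vertex 3.5 3.0 1.5
   vertex 0.5 4.5 1.5
  endloop
 endfacet
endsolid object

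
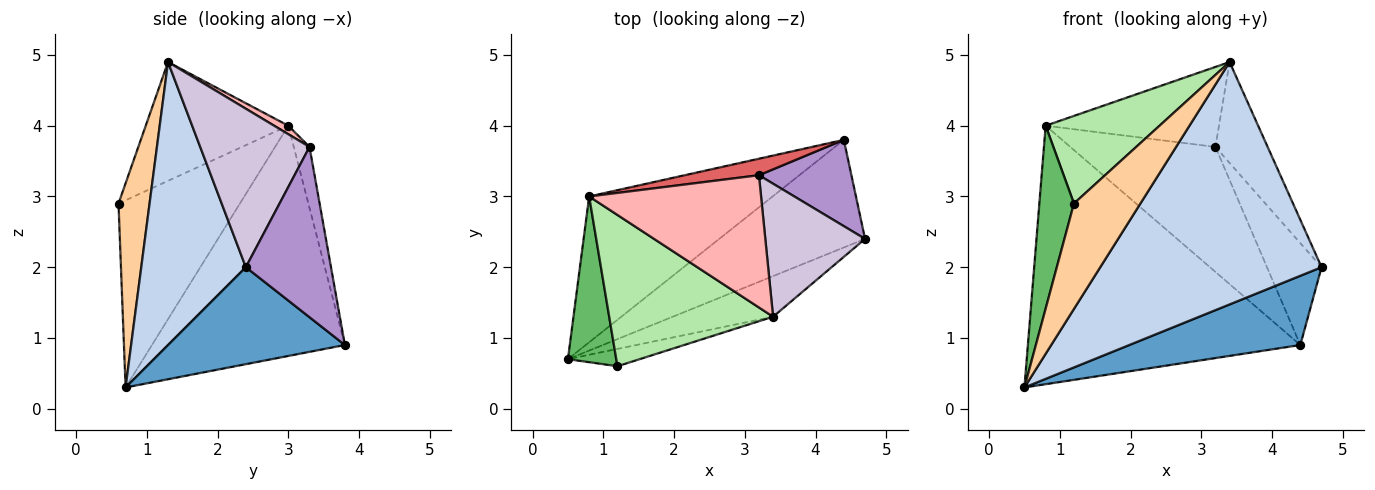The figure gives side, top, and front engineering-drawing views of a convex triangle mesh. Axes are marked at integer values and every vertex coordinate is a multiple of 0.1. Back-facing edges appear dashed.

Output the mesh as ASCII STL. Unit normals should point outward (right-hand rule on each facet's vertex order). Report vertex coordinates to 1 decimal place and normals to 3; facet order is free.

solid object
 facet normal 0.488 -0.472 -0.734
  outer loop
   vertex 4.4 3.8 0.9
   vertex 4.7 2.4 2.0
   vertex 0.5 0.7 0.3
  endloop
 endfacet
 facet normal 0.422 -0.894 -0.150
  outer loop
   vertex 3.4 1.3 4.9
   vertex 0.5 0.7 0.3
   vertex 4.7 2.4 2.0
  endloop
 endfacet
 facet normal -0.525 0.741 -0.418
  outer loop
   vertex 0.8 3.0 4.0
   vertex 4.4 3.8 0.9
   vertex 0.5 0.7 0.3
  endloop
 endfacet
 facet normal 0.419 -0.896 -0.147
  outer loop
   vertex 1.2 0.6 2.9
   vertex 0.5 0.7 0.3
   vertex 3.4 1.3 4.9
  endloop
 endfacet
 facet normal -0.933 -0.266 0.241
  outer loop
   vertex 1.2 0.6 2.9
   vertex 0.8 3.0 4.0
   vertex 0.5 0.7 0.3
  endloop
 endfacet
 facet normal -0.531 -0.425 0.733
  outer loop
   vertex 1.2 0.6 2.9
   vertex 3.4 1.3 4.9
   vertex 0.8 3.0 4.0
  endloop
 endfacet
 facet normal -0.107 0.986 0.130
  outer loop
   vertex 3.2 3.3 3.7
   vertex 4.4 3.8 0.9
   vertex 0.8 3.0 4.0
  endloop
 endfacet
 facet normal 0.042 0.517 0.855
  outer loop
   vertex 3.2 3.3 3.7
   vertex 0.8 3.0 4.0
   vertex 3.4 1.3 4.9
  endloop
 endfacet
 facet normal 0.766 0.491 0.416
  outer loop
   vertex 3.2 3.3 3.7
   vertex 4.7 2.4 2.0
   vertex 4.4 3.8 0.9
  endloop
 endfacet
 facet normal 0.785 0.375 0.494
  outer loop
   vertex 3.2 3.3 3.7
   vertex 3.4 1.3 4.9
   vertex 4.7 2.4 2.0
  endloop
 endfacet
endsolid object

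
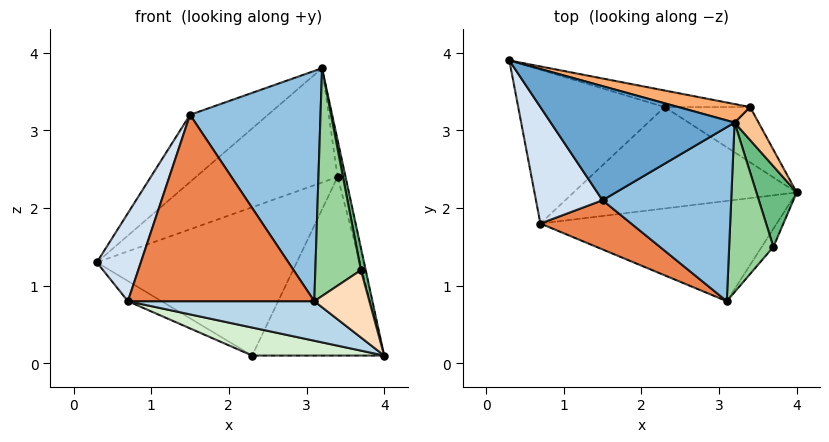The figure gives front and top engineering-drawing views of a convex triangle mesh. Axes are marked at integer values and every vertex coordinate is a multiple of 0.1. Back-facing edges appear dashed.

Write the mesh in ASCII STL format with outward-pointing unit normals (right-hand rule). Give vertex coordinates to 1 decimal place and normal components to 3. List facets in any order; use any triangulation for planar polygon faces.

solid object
 facet normal -0.516 0.435 0.738
  outer loop
   vertex 1.5 2.1 3.2
   vertex 3.2 3.1 3.8
   vertex 0.3 3.9 1.3
  endloop
 endfacet
 facet normal 0.248 -0.773 0.584
  outer loop
   vertex 1.5 2.1 3.2
   vertex 3.1 0.8 0.8
   vertex 3.2 3.1 3.8
  endloop
 endfacet
 facet normal -0.151 -0.363 -0.920
  outer loop
   vertex 0.7 1.8 0.8
   vertex 4.0 2.2 0.1
   vertex 3.1 0.8 0.8
  endloop
 endfacet
 facet normal -0.908 -0.253 0.334
  outer loop
   vertex 0.7 1.8 0.8
   vertex 1.5 2.1 3.2
   vertex 0.3 3.9 1.3
  endloop
 endfacet
 facet normal -0.374 -0.897 0.237
  outer loop
   vertex 0.7 1.8 0.8
   vertex 3.1 0.8 0.8
   vertex 1.5 2.1 3.2
  endloop
 endfacet
 facet normal 0.133 0.978 0.159
  outer loop
   vertex 3.4 3.3 2.4
   vertex 0.3 3.9 1.3
   vertex 3.2 3.1 3.8
  endloop
 endfacet
 facet normal 0.969 0.184 0.165
  outer loop
   vertex 3.4 3.3 2.4
   vertex 3.2 3.1 3.8
   vertex 4.0 2.2 0.1
  endloop
 endfacet
 facet normal 0.793 -0.589 -0.159
  outer loop
   vertex 3.7 1.5 1.2
   vertex 3.1 0.8 0.8
   vertex 4.0 2.2 0.1
  endloop
 endfacet
 facet normal 0.972 -0.062 0.225
  outer loop
   vertex 3.7 1.5 1.2
   vertex 4.0 2.2 0.1
   vertex 3.2 3.1 3.8
  endloop
 endfacet
 facet normal 0.474 -0.706 0.526
  outer loop
   vertex 3.7 1.5 1.2
   vertex 3.2 3.1 3.8
   vertex 3.1 0.8 0.8
  endloop
 endfacet
 facet normal -0.486 0.114 -0.867
  outer loop
   vertex 2.3 3.3 0.1
   vertex 0.7 1.8 0.8
   vertex 0.3 3.9 1.3
  endloop
 endfacet
 facet normal -0.170 -0.262 -0.950
  outer loop
   vertex 2.3 3.3 0.1
   vertex 4.0 2.2 0.1
   vertex 0.7 1.8 0.8
  endloop
 endfacet
 facet normal 0.226 0.968 -0.108
  outer loop
   vertex 2.3 3.3 0.1
   vertex 0.3 3.9 1.3
   vertex 3.4 3.3 2.4
  endloop
 endfacet
 facet normal 0.526 0.813 -0.251
  outer loop
   vertex 2.3 3.3 0.1
   vertex 3.4 3.3 2.4
   vertex 4.0 2.2 0.1
  endloop
 endfacet
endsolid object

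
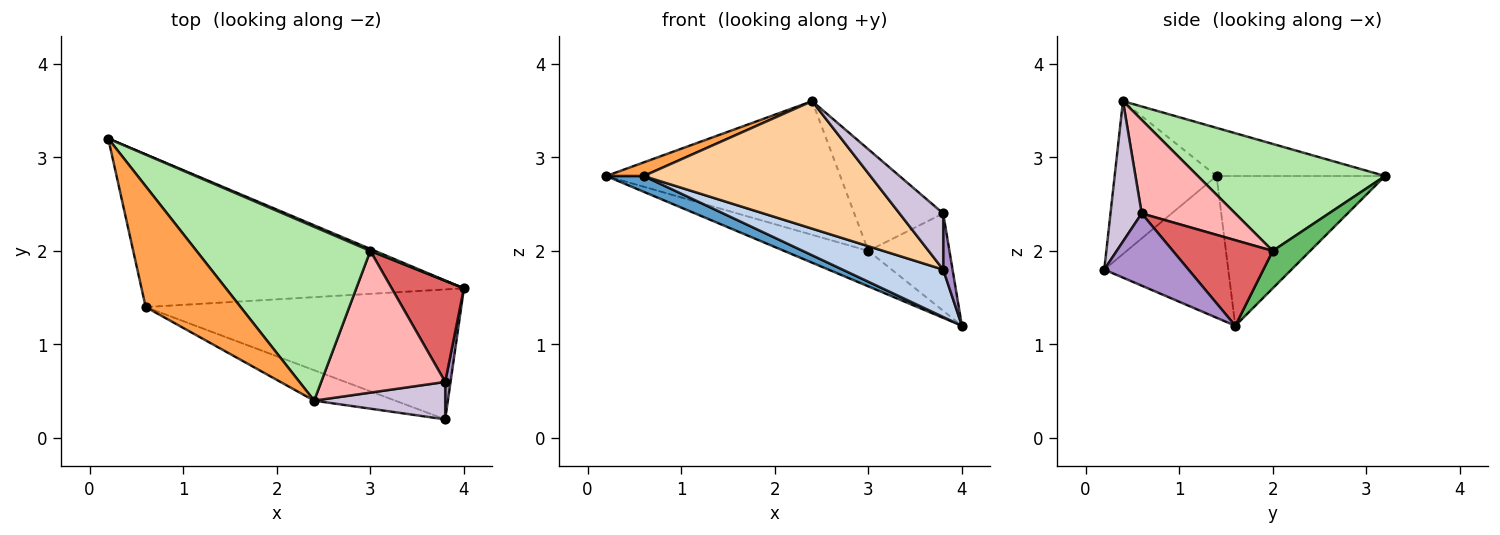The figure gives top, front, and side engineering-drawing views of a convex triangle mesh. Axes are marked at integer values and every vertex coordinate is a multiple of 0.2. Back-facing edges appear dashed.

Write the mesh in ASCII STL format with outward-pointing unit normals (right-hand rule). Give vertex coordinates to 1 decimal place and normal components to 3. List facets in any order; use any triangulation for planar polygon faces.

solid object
 facet normal -0.419 -0.093 -0.903
  outer loop
   vertex 0.6 1.4 2.8
   vertex 0.2 3.2 2.8
   vertex 4.0 1.6 1.2
  endloop
 endfacet
 facet normal -0.389 -0.315 -0.866
  outer loop
   vertex 0.6 1.4 2.8
   vertex 4.0 1.6 1.2
   vertex 3.8 0.2 1.8
  endloop
 endfacet
 facet normal -0.450 -0.100 0.887
  outer loop
   vertex 0.6 1.4 2.8
   vertex 2.4 0.4 3.6
   vertex 0.2 3.2 2.8
  endloop
 endfacet
 facet normal -0.401 -0.891 -0.213
  outer loop
   vertex 0.6 1.4 2.8
   vertex 3.8 0.2 1.8
   vertex 2.4 0.4 3.6
  endloop
 endfacet
 facet normal 0.406 0.913 0.051
  outer loop
   vertex 3.0 2.0 2.0
   vertex 4.0 1.6 1.2
   vertex 0.2 3.2 2.8
  endloop
 endfacet
 facet normal 0.438 0.548 0.712
  outer loop
   vertex 3.0 2.0 2.0
   vertex 0.2 3.2 2.8
   vertex 2.4 0.4 3.6
  endloop
 endfacet
 facet normal 0.649 0.528 0.548
  outer loop
   vertex 3.8 0.6 2.4
   vertex 4.0 1.6 1.2
   vertex 3.0 2.0 2.0
  endloop
 endfacet
 facet normal 0.523 0.497 0.693
  outer loop
   vertex 3.8 0.6 2.4
   vertex 3.0 2.0 2.0
   vertex 2.4 0.4 3.6
  endloop
 endfacet
 facet normal 0.991 -0.110 0.073
  outer loop
   vertex 3.8 0.6 2.4
   vertex 3.8 0.2 1.8
   vertex 4.0 1.6 1.2
  endloop
 endfacet
 facet normal 0.511 -0.715 0.477
  outer loop
   vertex 3.8 0.6 2.4
   vertex 2.4 0.4 3.6
   vertex 3.8 0.2 1.8
  endloop
 endfacet
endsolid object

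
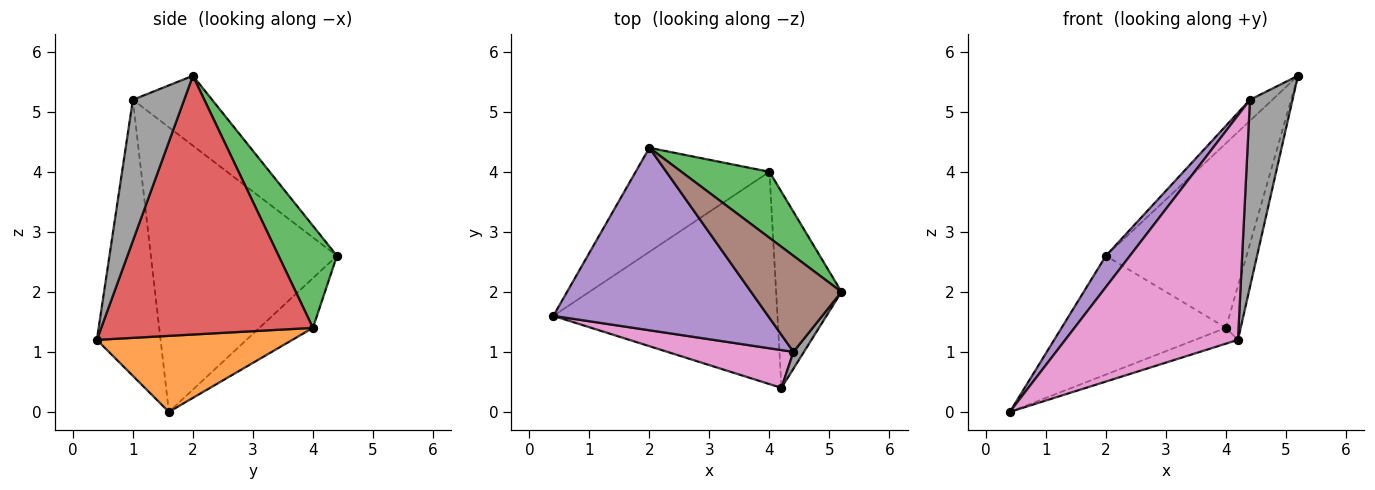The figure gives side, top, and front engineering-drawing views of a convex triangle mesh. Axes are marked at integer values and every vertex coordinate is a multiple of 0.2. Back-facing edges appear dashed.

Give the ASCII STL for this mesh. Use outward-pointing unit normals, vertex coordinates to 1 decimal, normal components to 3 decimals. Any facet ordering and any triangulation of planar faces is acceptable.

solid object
 facet normal -0.238 0.730 -0.640
  outer loop
   vertex 4.0 4.0 1.4
   vertex 0.4 1.6 0.0
   vertex 2.0 4.4 2.6
  endloop
 endfacet
 facet normal 0.321 0.070 -0.945
  outer loop
   vertex 4.0 4.0 1.4
   vertex 4.2 0.4 1.2
   vertex 0.4 1.6 0.0
  endloop
 endfacet
 facet normal 0.364 0.877 0.314
  outer loop
   vertex 4.0 4.0 1.4
   vertex 2.0 4.4 2.6
   vertex 5.2 2.0 5.6
  endloop
 endfacet
 facet normal 0.967 0.067 -0.244
  outer loop
   vertex 4.0 4.0 1.4
   vertex 5.2 2.0 5.6
   vertex 4.2 0.4 1.2
  endloop
 endfacet
 facet normal -0.794 -0.102 0.599
  outer loop
   vertex 4.4 1.0 5.2
   vertex 2.0 4.4 2.6
   vertex 0.4 1.6 0.0
  endloop
 endfacet
 facet normal -0.603 0.171 0.779
  outer loop
   vertex 4.4 1.0 5.2
   vertex 5.2 2.0 5.6
   vertex 2.0 4.4 2.6
  endloop
 endfacet
 facet normal -0.342 -0.927 0.156
  outer loop
   vertex 4.4 1.0 5.2
   vertex 0.4 1.6 0.0
   vertex 4.2 0.4 1.2
  endloop
 endfacet
 facet normal 0.768 -0.638 0.057
  outer loop
   vertex 4.4 1.0 5.2
   vertex 4.2 0.4 1.2
   vertex 5.2 2.0 5.6
  endloop
 endfacet
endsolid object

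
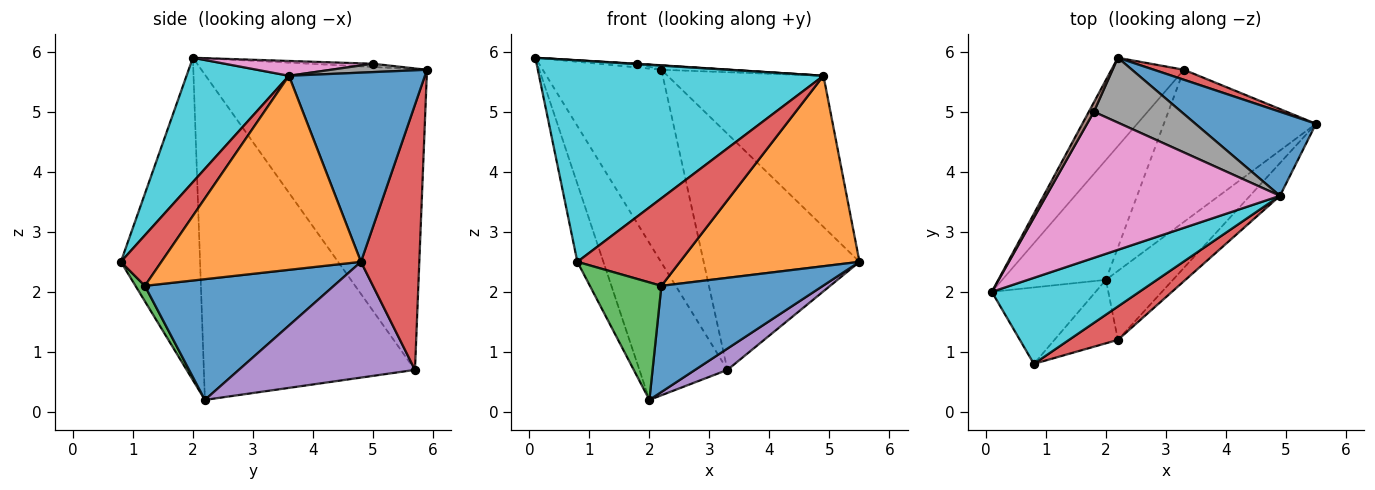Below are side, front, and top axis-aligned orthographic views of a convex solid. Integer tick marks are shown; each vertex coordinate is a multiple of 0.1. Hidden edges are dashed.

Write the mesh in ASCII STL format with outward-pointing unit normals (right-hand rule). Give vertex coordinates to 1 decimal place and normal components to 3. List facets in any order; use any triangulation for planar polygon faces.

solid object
 facet normal 0.606 0.695 0.386
  outer loop
   vertex 4.9 3.6 5.6
   vertex 5.5 4.8 2.5
   vertex 2.2 5.9 5.7
  endloop
 endfacet
 facet normal -0.866 0.455 -0.209
  outer loop
   vertex 3.3 5.7 0.7
   vertex 0.1 2.0 5.9
   vertex 2.2 5.9 5.7
  endloop
 endfacet
 facet normal -0.885 0.369 -0.282
  outer loop
   vertex 3.3 5.7 0.7
   vertex 2.0 2.2 0.2
   vertex 0.1 2.0 5.9
  endloop
 endfacet
 facet normal 0.350 0.936 0.040
  outer loop
   vertex 3.3 5.7 0.7
   vertex 2.2 5.9 5.7
   vertex 5.5 4.8 2.5
  endloop
 endfacet
 facet normal 0.602 -0.111 -0.791
  outer loop
   vertex 3.3 5.7 0.7
   vertex 5.5 4.8 2.5
   vertex 2.0 2.2 0.2
  endloop
 endfacet
 facet normal -0.509 0.315 0.801
  outer loop
   vertex 1.8 5.0 5.8
   vertex 2.2 5.9 5.7
   vertex 0.1 2.0 5.9
  endloop
 endfacet
 facet normal 0.063 -0.003 0.998
  outer loop
   vertex 1.8 5.0 5.8
   vertex 0.1 2.0 5.9
   vertex 4.9 3.6 5.6
  endloop
 endfacet
 facet normal 0.095 0.068 0.993
  outer loop
   vertex 1.8 5.0 5.8
   vertex 4.9 3.6 5.6
   vertex 2.2 5.9 5.7
  endloop
 endfacet
 facet normal -0.909 0.298 -0.292
  outer loop
   vertex 0.8 0.8 2.5
   vertex 0.1 2.0 5.9
   vertex 2.0 2.2 0.2
  endloop
 endfacet
 facet normal 0.314 -0.873 0.373
  outer loop
   vertex 0.8 0.8 2.5
   vertex 4.9 3.6 5.6
   vertex 0.1 2.0 5.9
  endloop
 endfacet
 facet normal 0.700 -0.599 -0.389
  outer loop
   vertex 2.2 1.2 2.1
   vertex 2.0 2.2 0.2
   vertex 5.5 4.8 2.5
  endloop
 endfacet
 facet normal 0.739 -0.664 -0.114
  outer loop
   vertex 2.2 1.2 2.1
   vertex 5.5 4.8 2.5
   vertex 4.9 3.6 5.6
  endloop
 endfacet
 facet normal 0.115 -0.874 -0.472
  outer loop
   vertex 2.2 1.2 2.1
   vertex 0.8 0.8 2.5
   vertex 2.0 2.2 0.2
  endloop
 endfacet
 facet normal 0.346 -0.877 0.334
  outer loop
   vertex 2.2 1.2 2.1
   vertex 4.9 3.6 5.6
   vertex 0.8 0.8 2.5
  endloop
 endfacet
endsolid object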